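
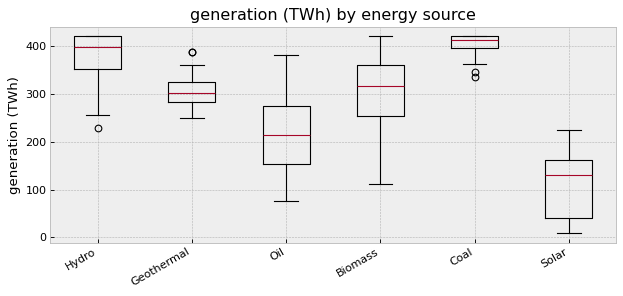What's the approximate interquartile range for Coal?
Q3 ≈ 425, Q1 ≈ 400; IQR ≈ 25.

≈ 25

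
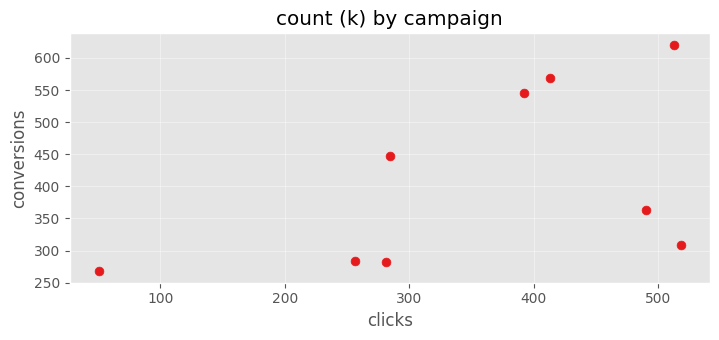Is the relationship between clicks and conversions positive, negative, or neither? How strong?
positive, moderate

Points are positively correlated; moderate (|r| ≈ 0.5).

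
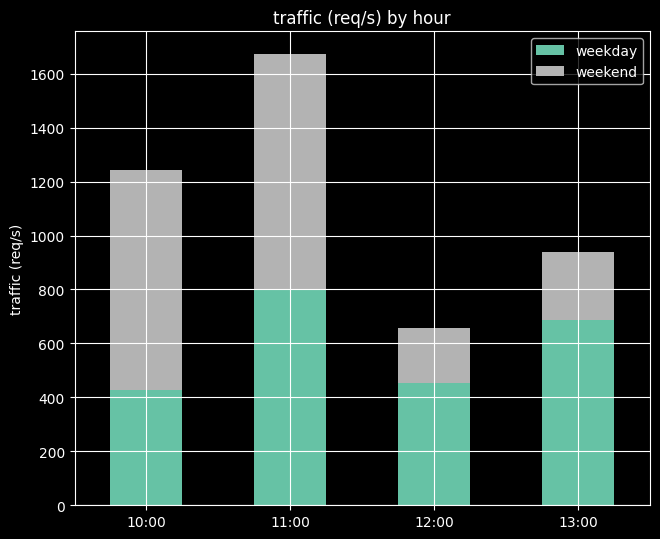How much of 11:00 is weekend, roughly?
weekend top ≈ 1600, bottom ≈ 800; segment ≈ 800.

≈ 800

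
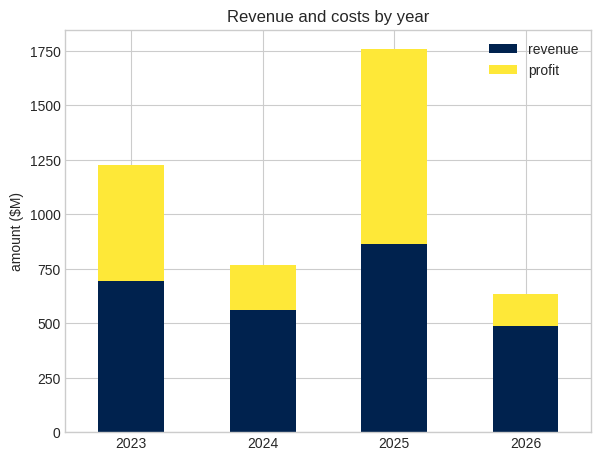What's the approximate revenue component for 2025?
≈ 800

revenue top ≈ 800, bottom ≈ 0; segment ≈ 800.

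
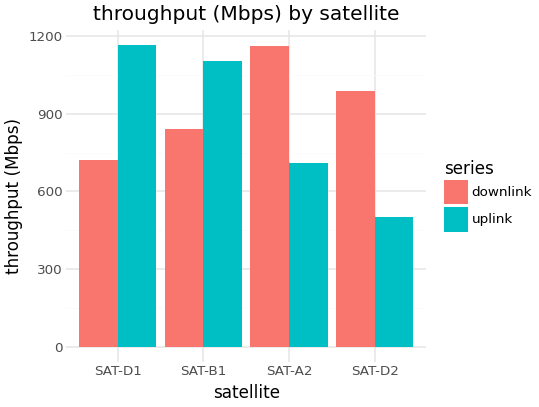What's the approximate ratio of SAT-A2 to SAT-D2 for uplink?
SAT-A2 ≈ 700, SAT-D2 ≈ 500; 700/500 ≈ 1.4.

≈ 1.4×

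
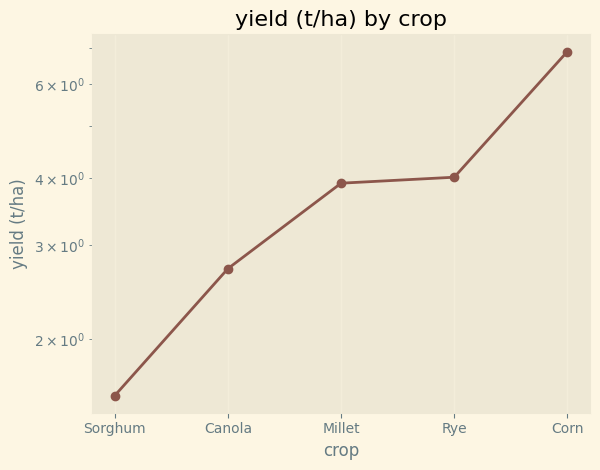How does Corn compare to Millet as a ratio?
Corn ≈ 7.0, Millet ≈ 4.0; 7.0/4.0 ≈ 1.75.

≈ 1.75×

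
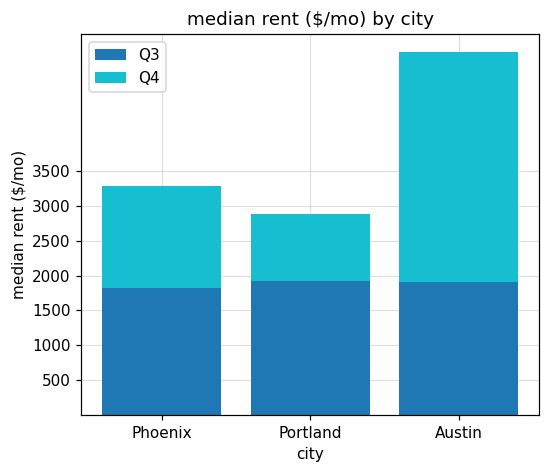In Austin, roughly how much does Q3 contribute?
Q3 top ≈ 2000, bottom ≈ 0; segment ≈ 2000.

≈ 2000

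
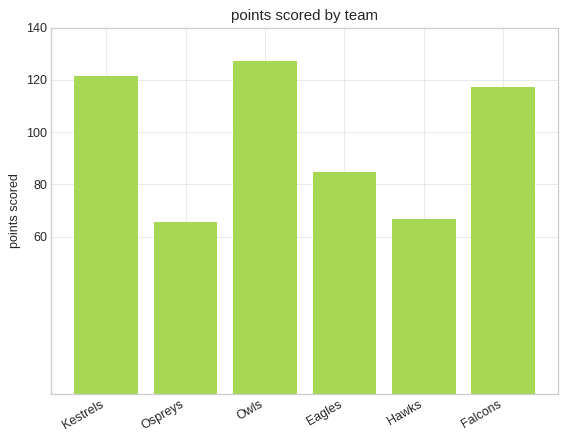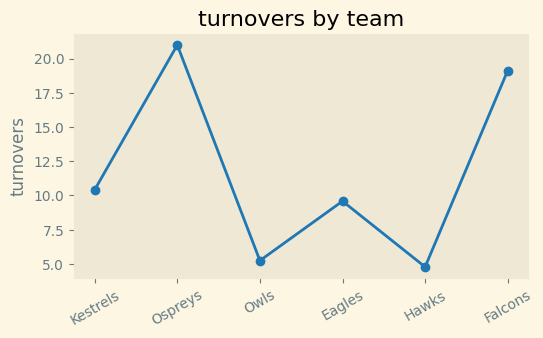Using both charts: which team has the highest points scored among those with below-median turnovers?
Chart 2 median turnovers ≈ 10; below-median teams: Owls, Eagles, Hawks. Among those, Owls has the highest points scored (≈ 120).

Owls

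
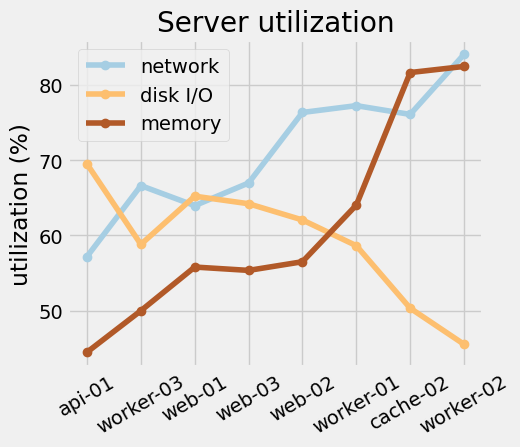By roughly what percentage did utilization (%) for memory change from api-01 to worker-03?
≈ +11.1%

api-01 ≈ 45, worker-03 ≈ 50; (50 − 45) / 45 ≈ +11.1%.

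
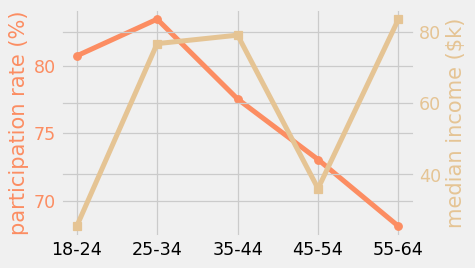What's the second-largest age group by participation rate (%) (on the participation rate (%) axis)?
Top 3 (on the participation rate (%) axis): 25-34 ≈ 84, 18-24 ≈ 80, 35-44 ≈ 78.

18-24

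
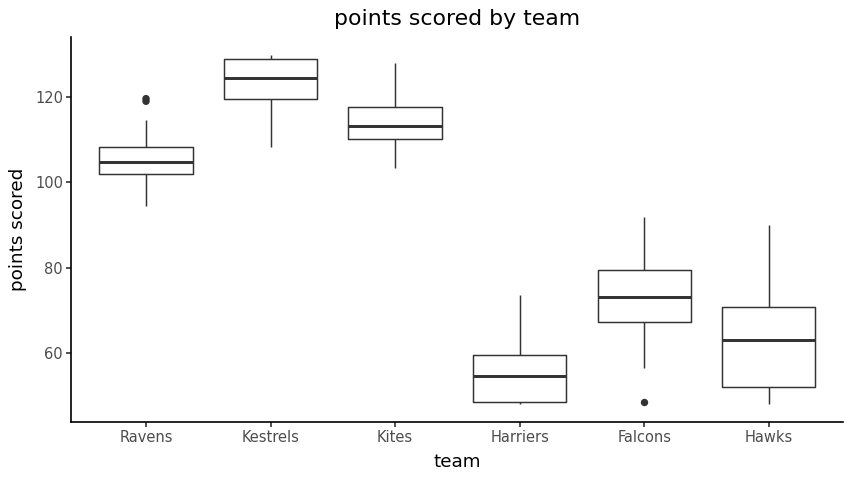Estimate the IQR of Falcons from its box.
≈ 10

Q3 ≈ 80, Q1 ≈ 70; IQR ≈ 10.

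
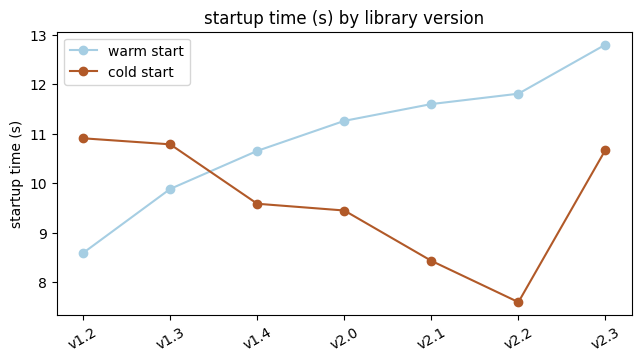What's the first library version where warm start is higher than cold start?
v1.4

v1.3: warm start ≈ 10.0 vs cold start ≈ 11.0 (not yet); v1.4: warm start ≈ 10.5 vs cold start ≈ 9.5 (first crossover).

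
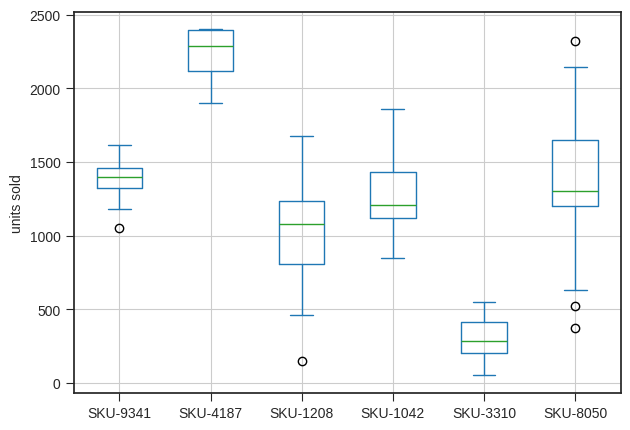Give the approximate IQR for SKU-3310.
Q3 ≈ 400, Q1 ≈ 200; IQR ≈ 200.

≈ 200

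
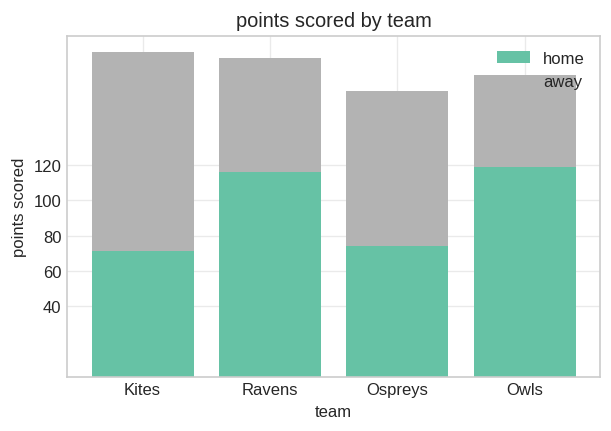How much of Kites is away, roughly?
away top ≈ 180, bottom ≈ 80; segment ≈ 100.

≈ 100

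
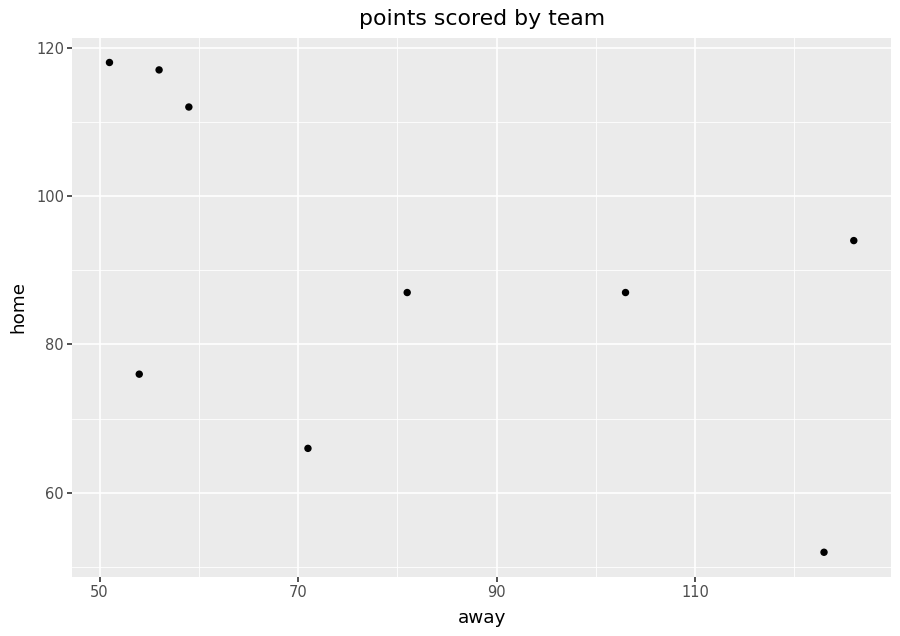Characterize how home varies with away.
Points are negatively correlated; moderate (|r| ≈ 0.5).

negative, moderate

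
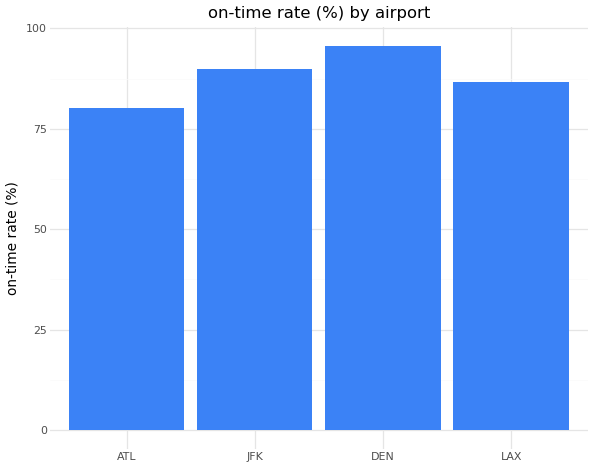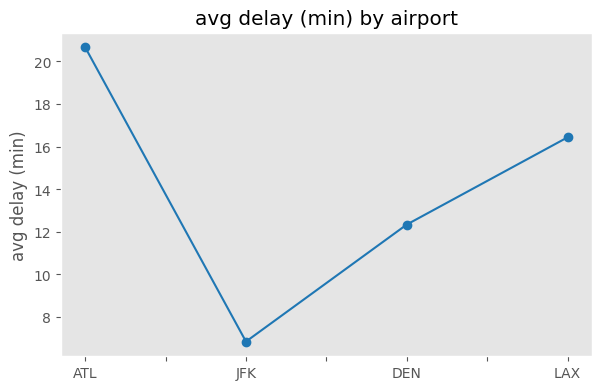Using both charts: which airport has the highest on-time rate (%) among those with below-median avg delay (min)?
DEN

Chart 2 median avg delay (min) ≈ 14; below-median airports: JFK, DEN. Among those, DEN has the highest on-time rate (%) (≈ 100).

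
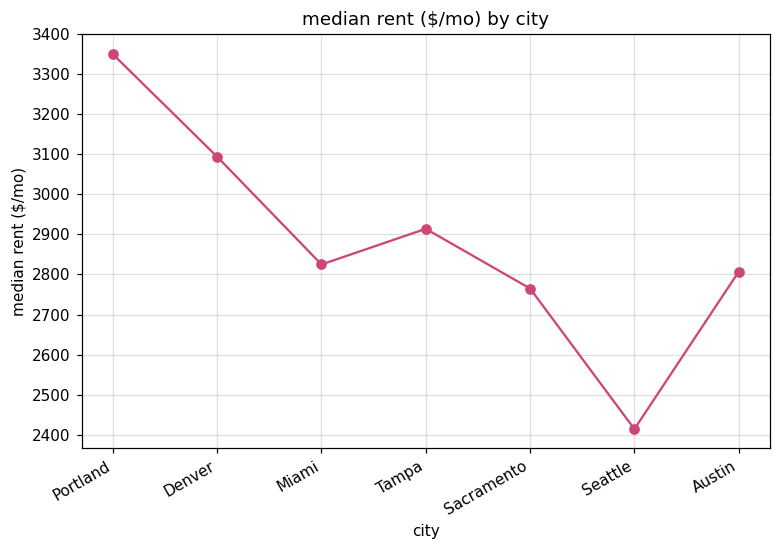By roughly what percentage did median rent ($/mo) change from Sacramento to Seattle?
Sacramento ≈ 2800, Seattle ≈ 2400; (2400 − 2800) / 2800 ≈ -14.3%.

≈ -14.3%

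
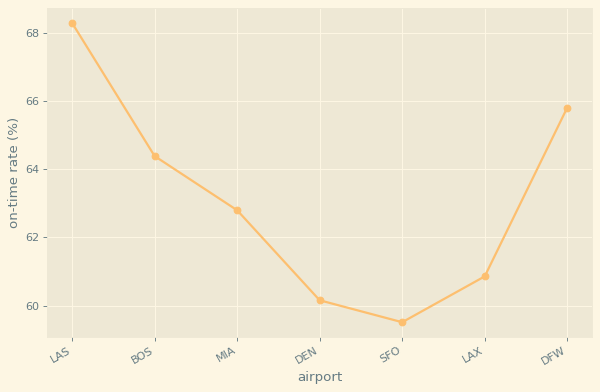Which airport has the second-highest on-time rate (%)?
DFW

Top 3: LAS ≈ 68, DFW ≈ 66, BOS ≈ 64.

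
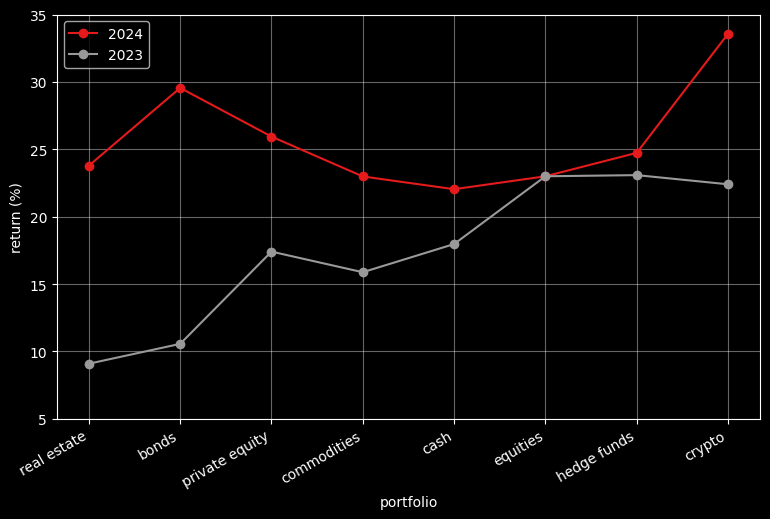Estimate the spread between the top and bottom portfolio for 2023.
Max hedge funds ≈ 25, min real estate ≈ 10; range ≈ 15.

≈ 15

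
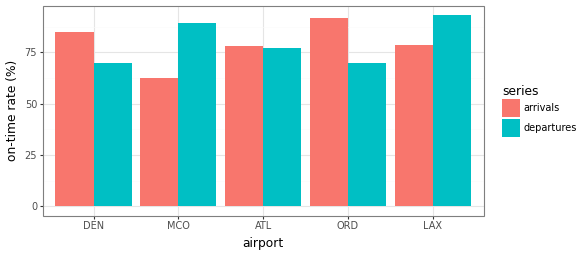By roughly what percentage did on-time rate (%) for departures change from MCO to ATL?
≈ -11.1%

MCO ≈ 90, ATL ≈ 80; (80 − 90) / 90 ≈ -11.1%.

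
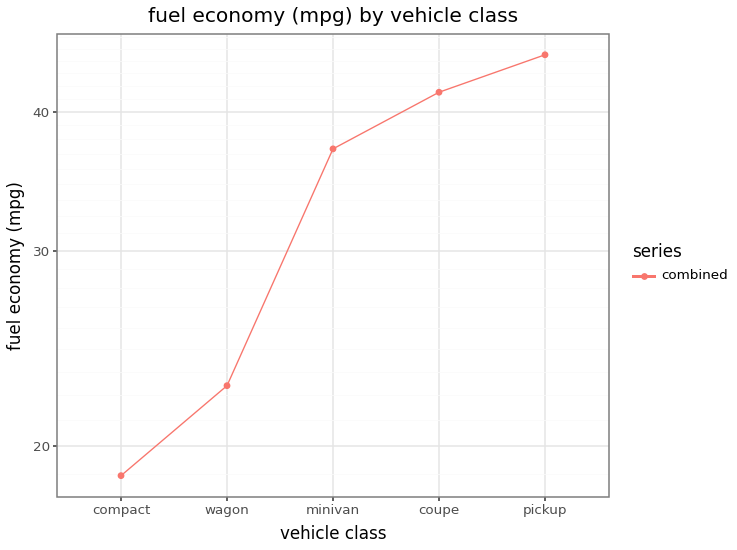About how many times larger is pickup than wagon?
≈ 1.8×

pickup ≈ 45, wagon ≈ 25; 45/25 ≈ 1.8.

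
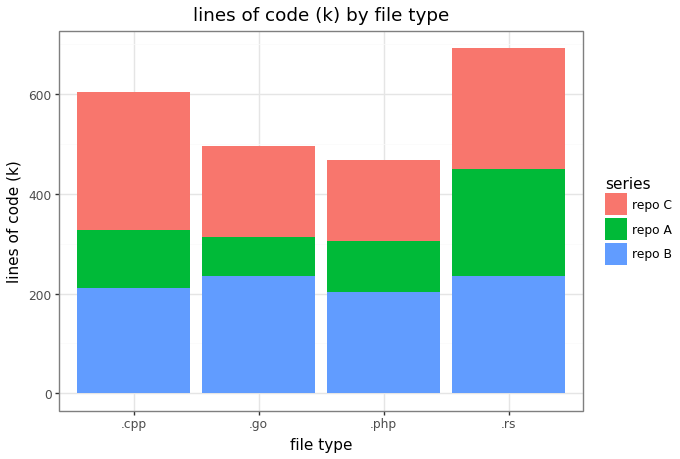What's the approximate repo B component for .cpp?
≈ 200

repo B top ≈ 200, bottom ≈ 0; segment ≈ 200.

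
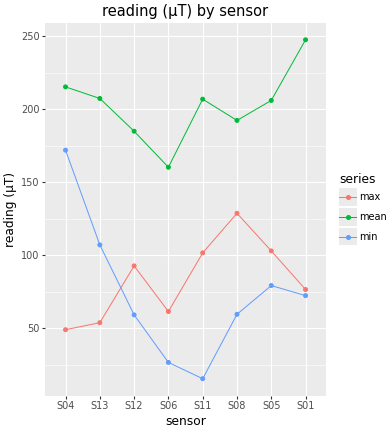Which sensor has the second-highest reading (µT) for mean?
Top 3 for mean: S01 ≈ 240, S04 ≈ 220, S13 ≈ 200.

S04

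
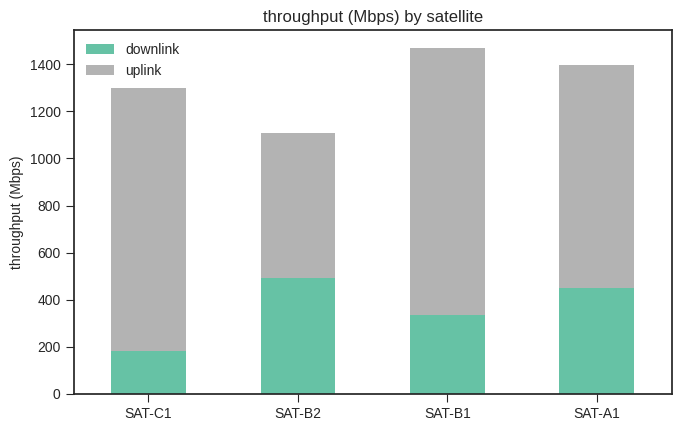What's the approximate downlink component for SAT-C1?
downlink top ≈ 200, bottom ≈ 0; segment ≈ 200.

≈ 200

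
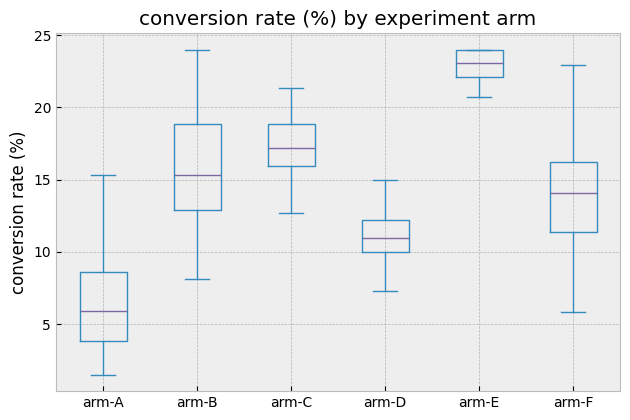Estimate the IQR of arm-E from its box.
Q3 ≈ 24, Q1 ≈ 22; IQR ≈ 2.

≈ 2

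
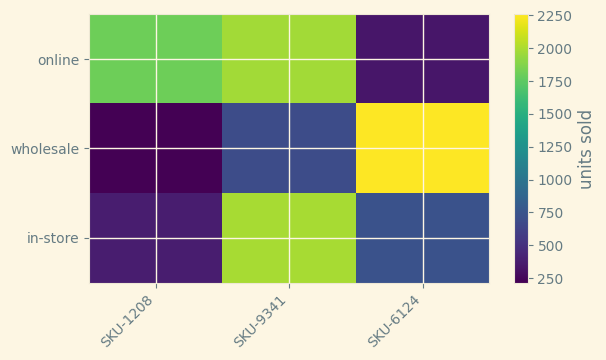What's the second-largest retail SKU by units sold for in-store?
Top 3 for in-store: SKU-9341 ≈ 2000, SKU-6124 ≈ 800, SKU-1208 ≈ 400.

SKU-6124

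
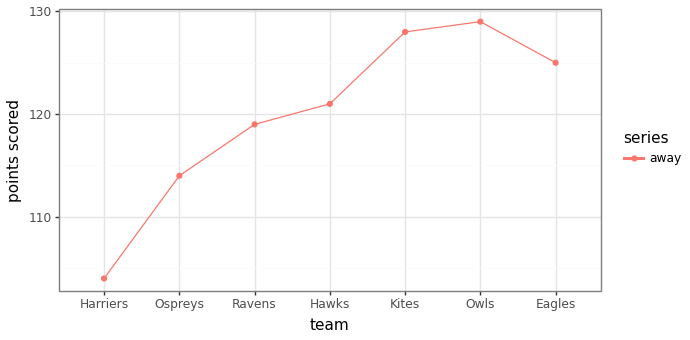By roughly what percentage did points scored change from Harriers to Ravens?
≈ +14.3%

Harriers ≈ 105, Ravens ≈ 120; (120 − 105) / 105 ≈ +14.3%.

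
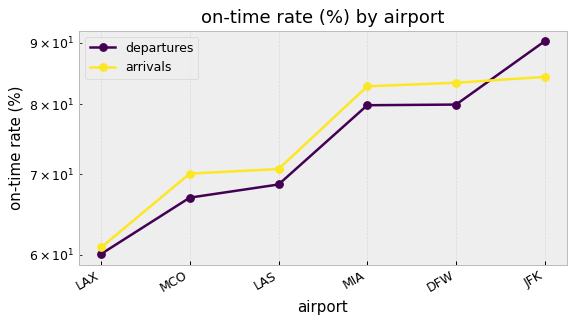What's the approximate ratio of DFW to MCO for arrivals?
DFW ≈ 85, MCO ≈ 70; 85/70 ≈ 1.21.

≈ 1.21×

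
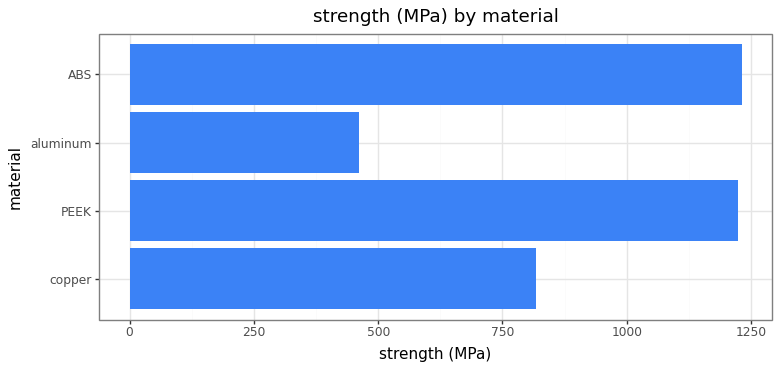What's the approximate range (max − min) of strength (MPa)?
Max ABS ≈ 1200, min aluminum ≈ 400; range ≈ 800.

≈ 800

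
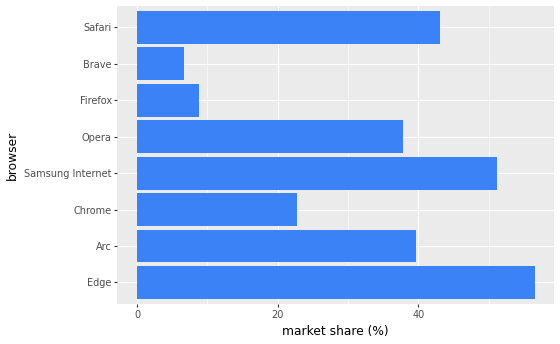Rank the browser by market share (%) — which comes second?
Samsung Internet

Top 3: Edge ≈ 55, Samsung Internet ≈ 50, Safari ≈ 45.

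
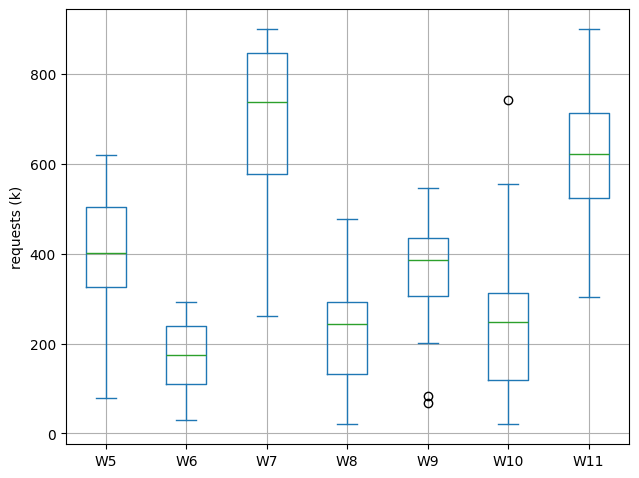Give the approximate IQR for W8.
≈ 150

Q3 ≈ 300, Q1 ≈ 150; IQR ≈ 150.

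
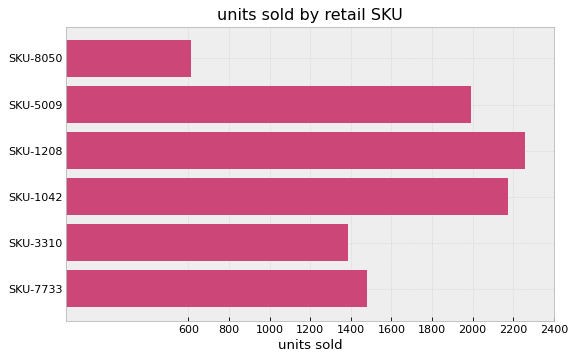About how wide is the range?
≈ 1600

Max SKU-1208 ≈ 2200, min SKU-8050 ≈ 600; range ≈ 1600.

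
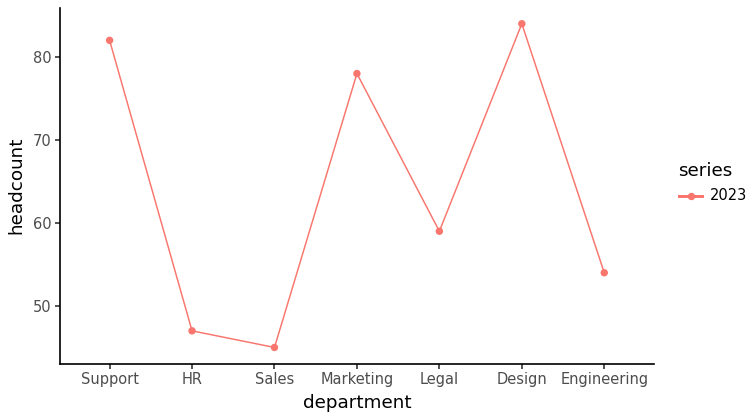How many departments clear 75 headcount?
Above 75: Support, Marketing, Design.

3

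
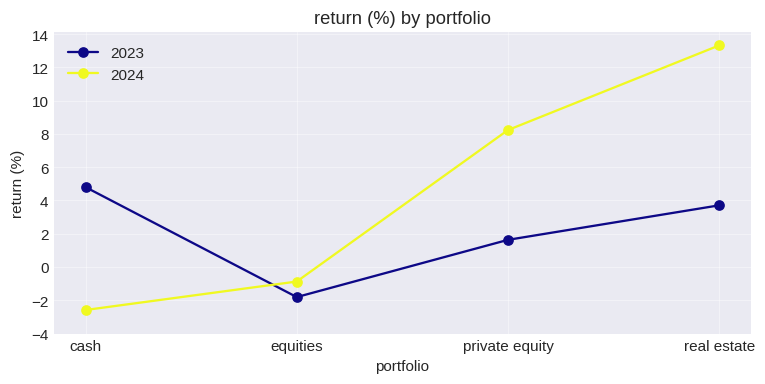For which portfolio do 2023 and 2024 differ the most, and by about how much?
real estate: 2023 ≈ 4, 2024 ≈ 14 → gap ≈ 10. Next-largest (cash) is only ≈ 6.

real estate, ≈ 10 %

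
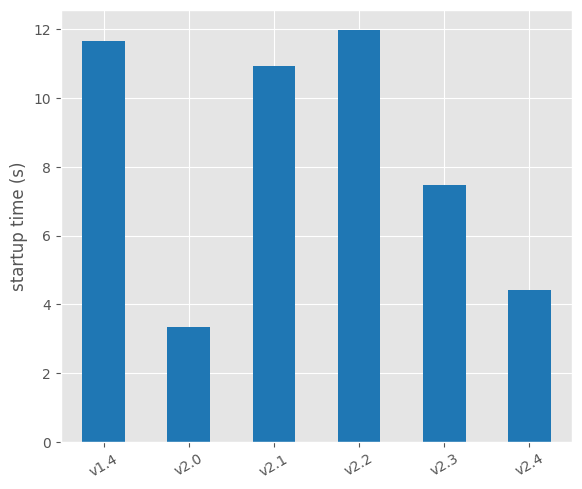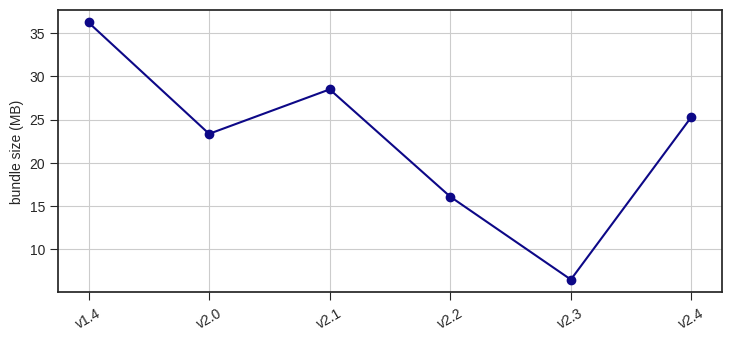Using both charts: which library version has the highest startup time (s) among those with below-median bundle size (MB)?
v2.2

Chart 2 median bundle size (MB) ≈ 25; below-median library versions: v2.0, v2.2, v2.3. Among those, v2.2 has the highest startup time (s) (≈ 12).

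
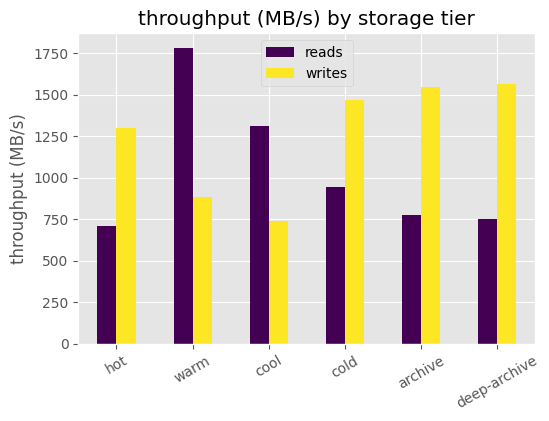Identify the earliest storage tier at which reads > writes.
warm

hot: reads ≈ 800 vs writes ≈ 1400 (not yet); warm: reads ≈ 1800 vs writes ≈ 800 (first crossover).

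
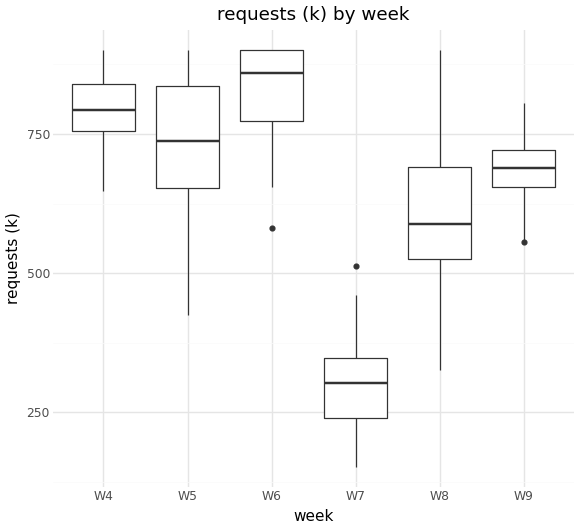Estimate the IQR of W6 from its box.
≈ 150

Q3 ≈ 900, Q1 ≈ 750; IQR ≈ 150.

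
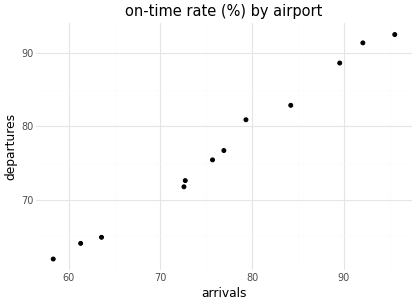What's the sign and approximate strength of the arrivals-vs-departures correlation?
Points are positively correlated; strong (|r| ≈ 1.0).

positive, strong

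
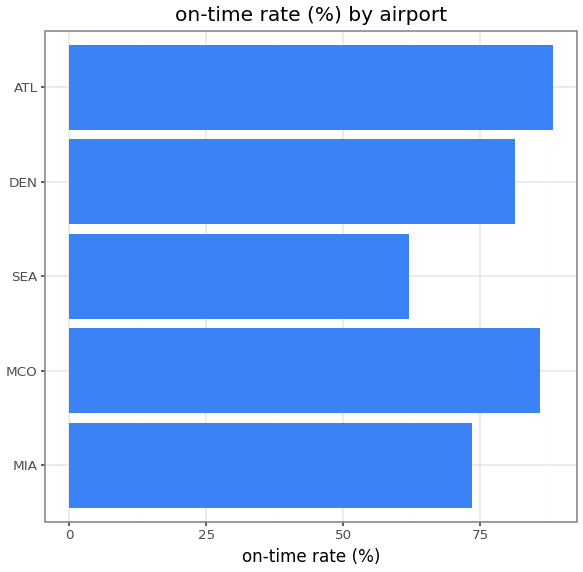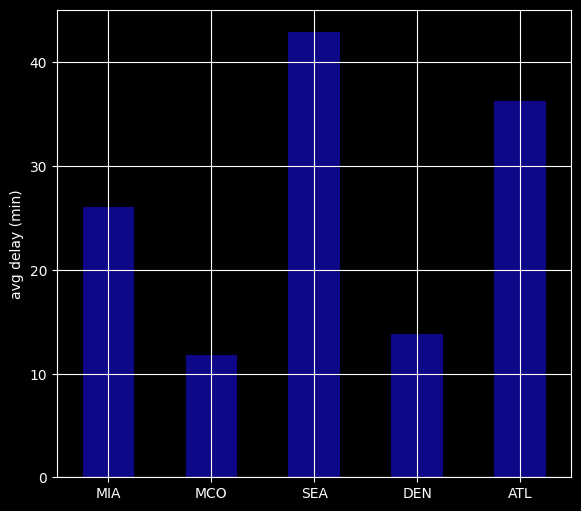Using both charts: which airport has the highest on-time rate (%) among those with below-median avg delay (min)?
MCO

Chart 2 median avg delay (min) ≈ 25; below-median airports: MCO, DEN. Among those, MCO has the highest on-time rate (%) (≈ 90).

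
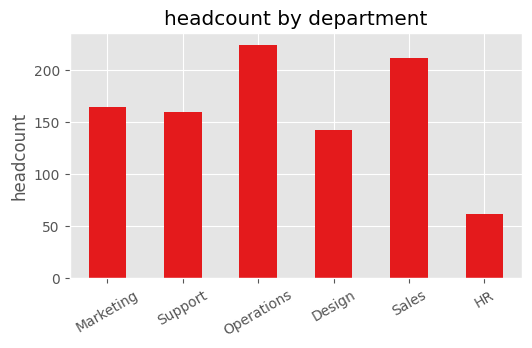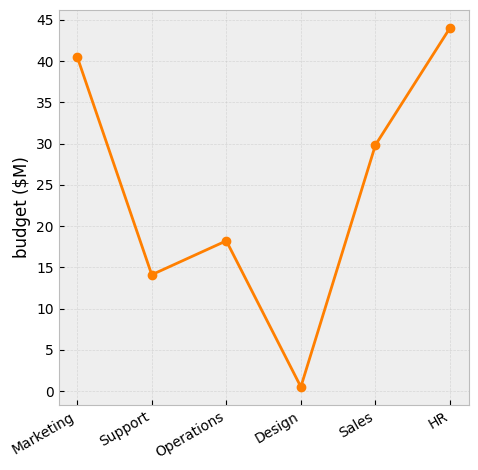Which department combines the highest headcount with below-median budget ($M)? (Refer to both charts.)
Operations

Chart 2 median budget ($M) ≈ 25; below-median departments: Support, Operations, Design. Among those, Operations has the highest headcount (≈ 225).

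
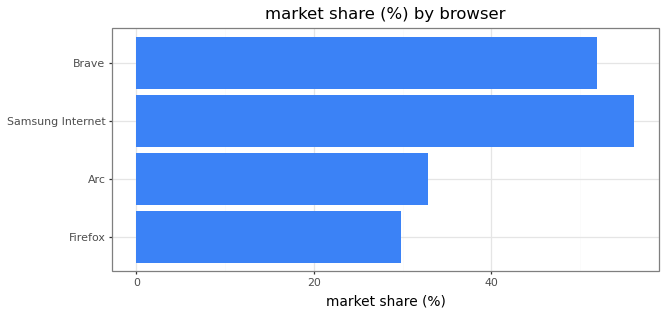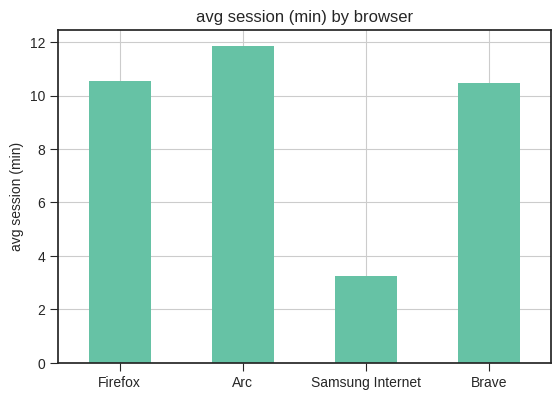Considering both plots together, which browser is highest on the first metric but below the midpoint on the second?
Samsung Internet

Chart 2 median avg session (min) ≈ 10; below-median browsers: Samsung Internet, Brave. Among those, Samsung Internet has the highest market share (%) (≈ 60).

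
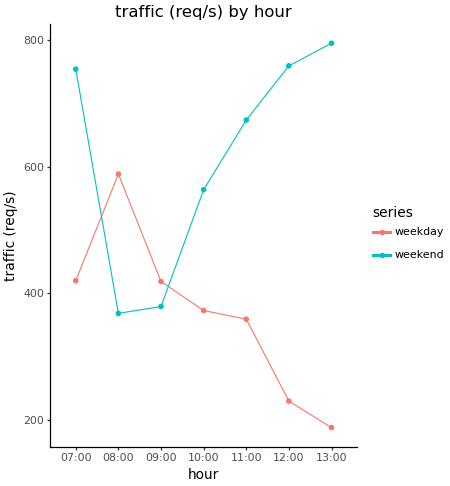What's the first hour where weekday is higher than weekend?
07:00: weekday ≈ 400 vs weekend ≈ 800 (not yet); 08:00: weekday ≈ 600 vs weekend ≈ 400 (first crossover).

08:00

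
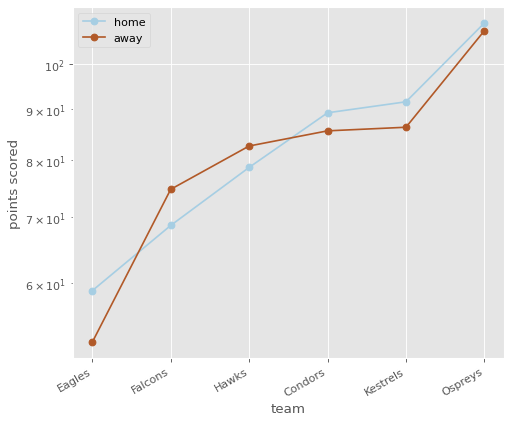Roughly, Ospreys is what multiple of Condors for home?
Ospreys ≈ 110, Condors ≈ 90; 110/90 ≈ 1.22.

≈ 1.22×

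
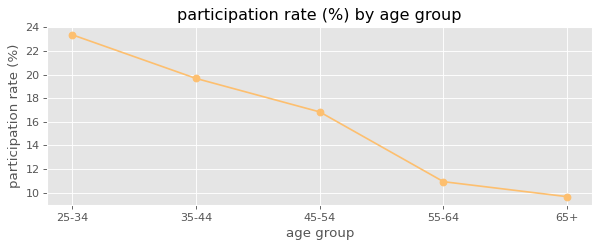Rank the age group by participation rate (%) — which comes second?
Top 3: 25-34 ≈ 24, 35-44 ≈ 20, 45-54 ≈ 16.

35-44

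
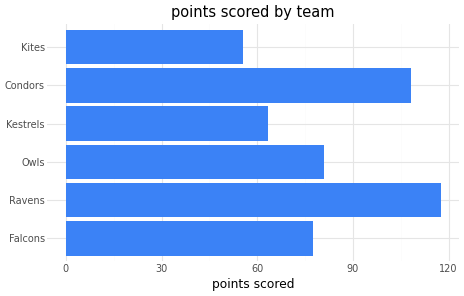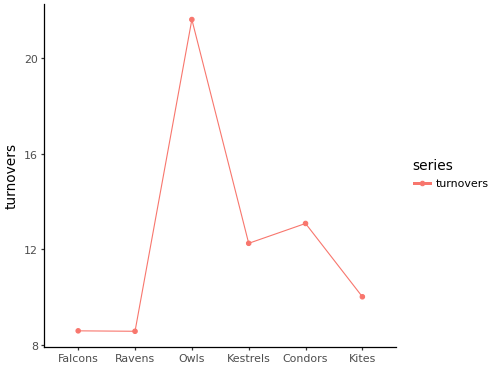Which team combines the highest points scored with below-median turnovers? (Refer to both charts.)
Ravens

Chart 2 median turnovers ≈ 12; below-median teams: Falcons, Ravens, Kites. Among those, Ravens has the highest points scored (≈ 120).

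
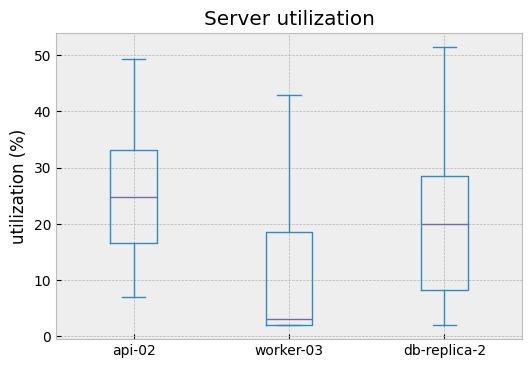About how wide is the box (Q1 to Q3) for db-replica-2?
≈ 20

Q3 ≈ 28, Q1 ≈ 8; IQR ≈ 20.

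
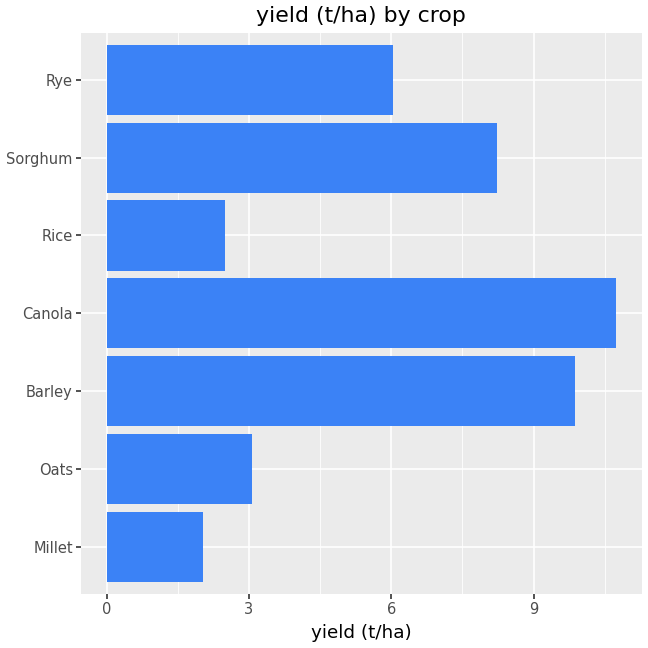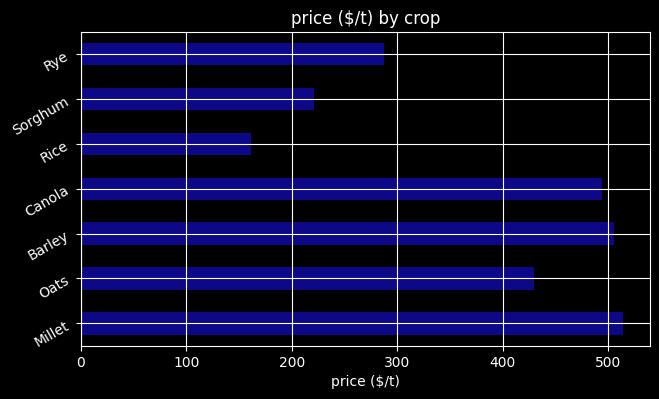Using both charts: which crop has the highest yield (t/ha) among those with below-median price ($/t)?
Sorghum

Chart 2 median price ($/t) ≈ 450; below-median crops: Rice, Sorghum, Rye. Among those, Sorghum has the highest yield (t/ha) (≈ 8).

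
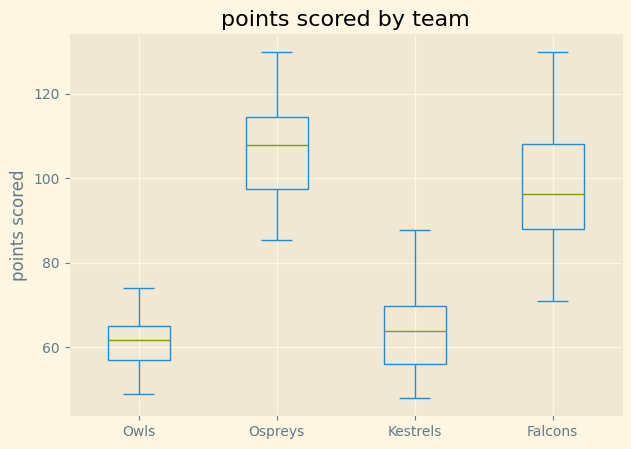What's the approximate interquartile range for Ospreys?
≈ 20

Q3 ≈ 115, Q1 ≈ 95; IQR ≈ 20.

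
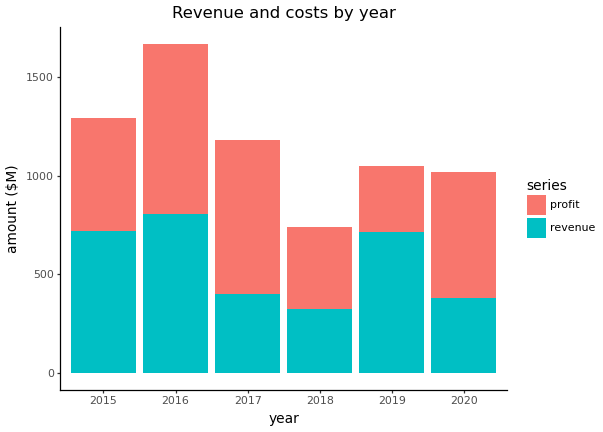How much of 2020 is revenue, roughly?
≈ 400

revenue top ≈ 400, bottom ≈ 0; segment ≈ 400.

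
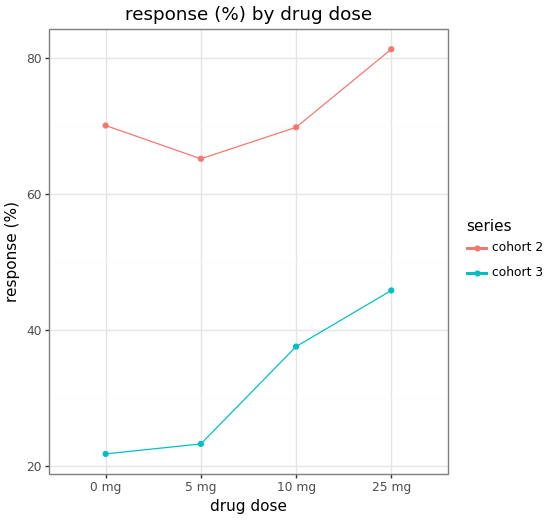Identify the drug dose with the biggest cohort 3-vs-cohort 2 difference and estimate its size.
0 mg: cohort 3 ≈ 20, cohort 2 ≈ 70 → gap ≈ 50. Next-largest (5 mg) is only ≈ 40.

0 mg, ≈ 50 %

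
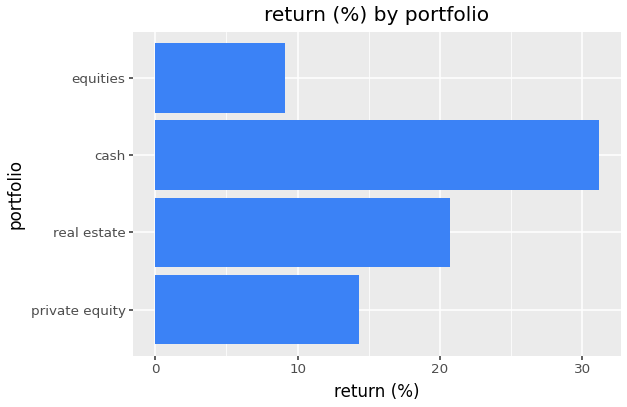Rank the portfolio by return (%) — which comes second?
real estate

Top 3: cash ≈ 30, real estate ≈ 20, private equity ≈ 15.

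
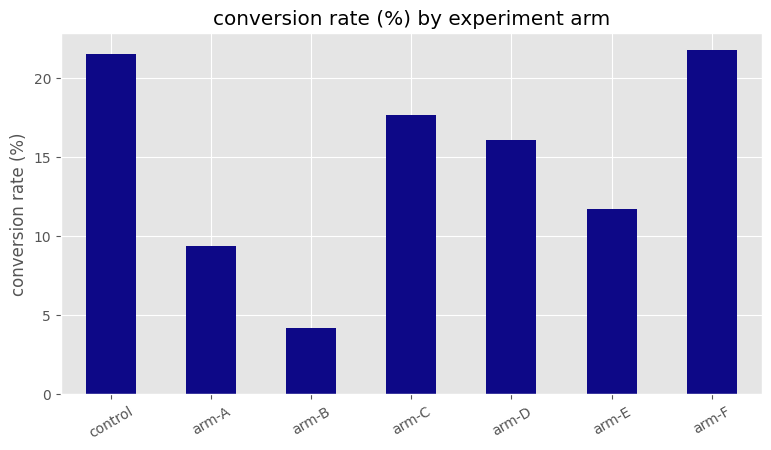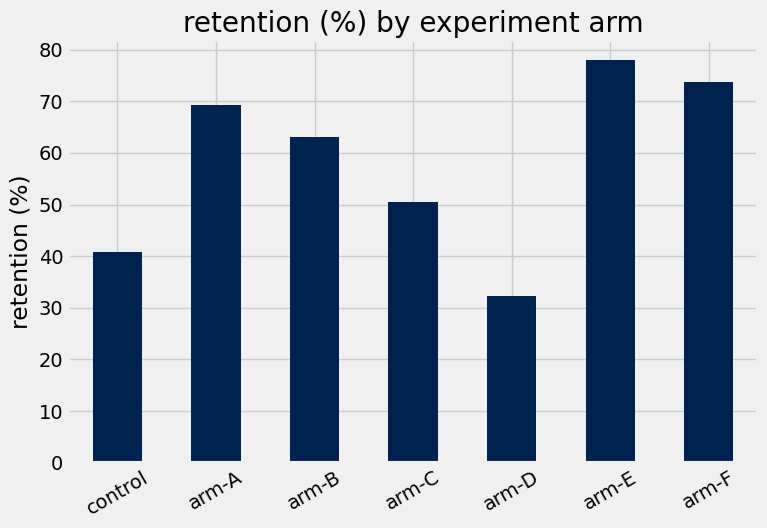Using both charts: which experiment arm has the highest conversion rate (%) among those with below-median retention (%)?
control

Chart 2 median retention (%) ≈ 60; below-median experiment arms: control, arm-C, arm-D. Among those, control has the highest conversion rate (%) (≈ 22).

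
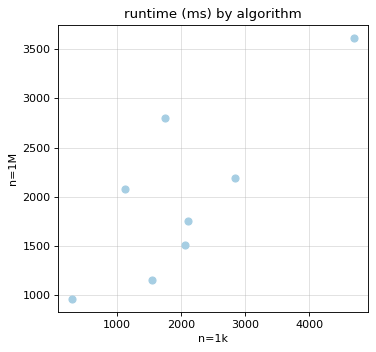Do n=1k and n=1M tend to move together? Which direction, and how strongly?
positive, strong

Points are positively correlated; strong (|r| ≈ 0.8).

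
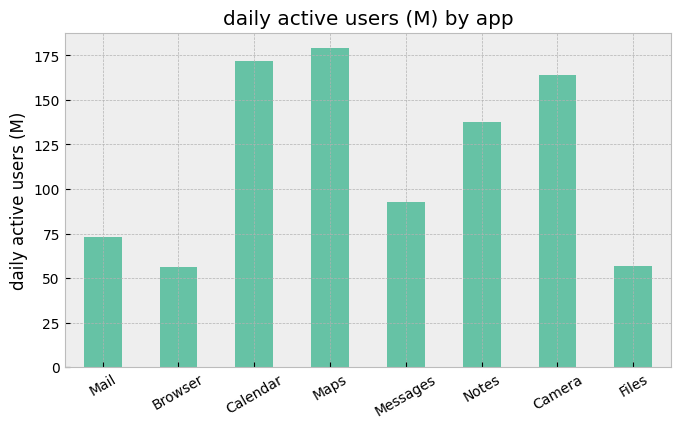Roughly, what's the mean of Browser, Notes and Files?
≈ 87

(60 + 140 + 60) / 3 ≈ 87.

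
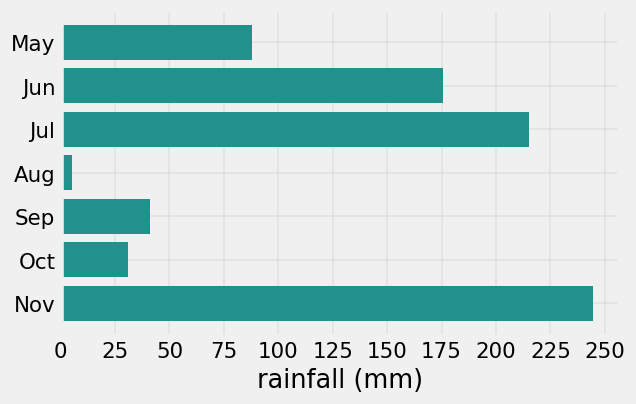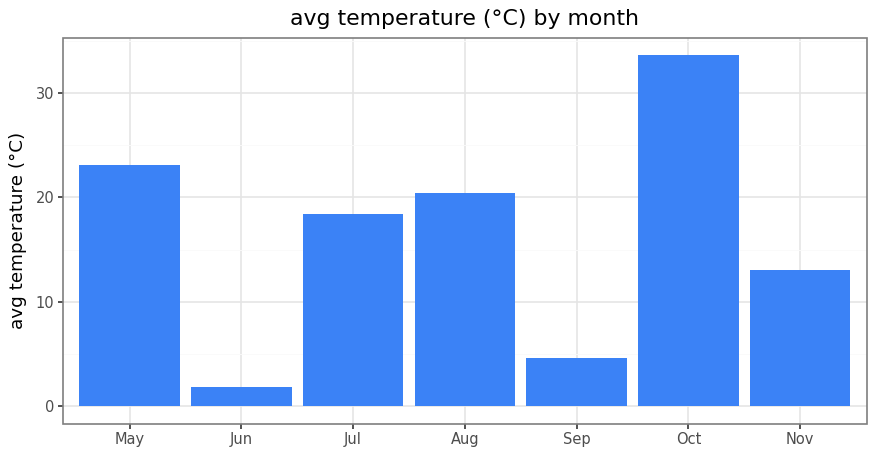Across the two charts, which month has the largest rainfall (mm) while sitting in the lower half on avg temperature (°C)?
Chart 2 median avg temperature (°C) ≈ 20; below-median months: Jun, Sep, Nov. Among those, Nov has the highest rainfall (mm) (≈ 250).

Nov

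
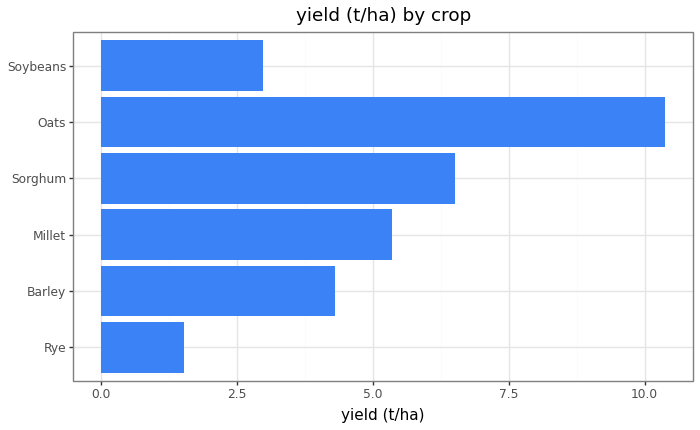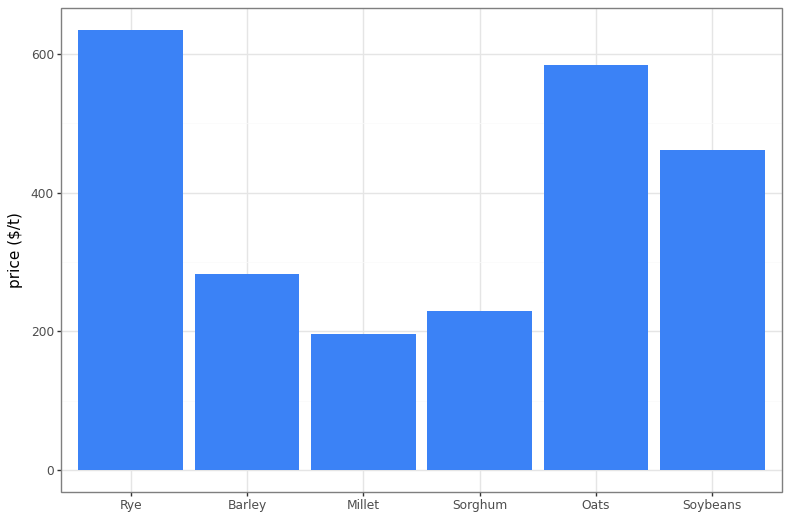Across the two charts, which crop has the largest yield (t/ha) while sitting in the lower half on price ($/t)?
Chart 2 median price ($/t) ≈ 400; below-median crops: Barley, Millet, Sorghum. Among those, Sorghum has the highest yield (t/ha) (≈ 7).

Sorghum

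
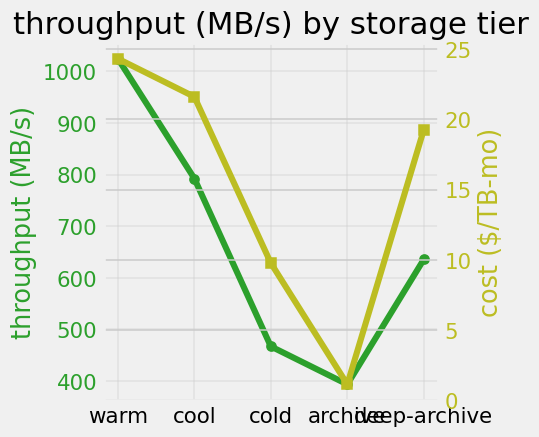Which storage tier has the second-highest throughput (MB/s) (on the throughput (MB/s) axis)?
Top 3 (on the throughput (MB/s) axis): warm ≈ 1000, cool ≈ 800, deep-archive ≈ 600.

cool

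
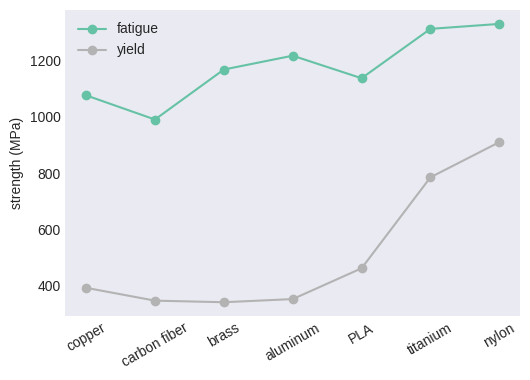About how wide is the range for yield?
≈ 600

Max nylon ≈ 900, min brass ≈ 300; range ≈ 600.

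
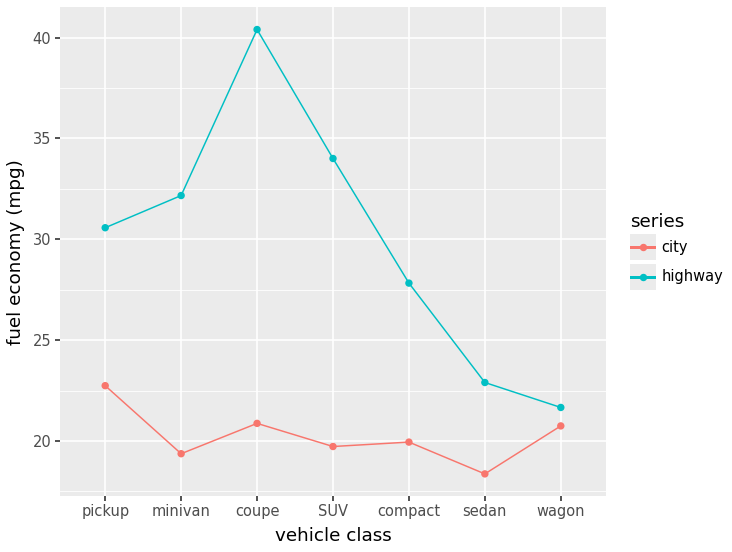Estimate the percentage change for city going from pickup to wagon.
pickup ≈ 22, wagon ≈ 20; (20 − 22) / 22 ≈ -9.1%.

≈ -9.1%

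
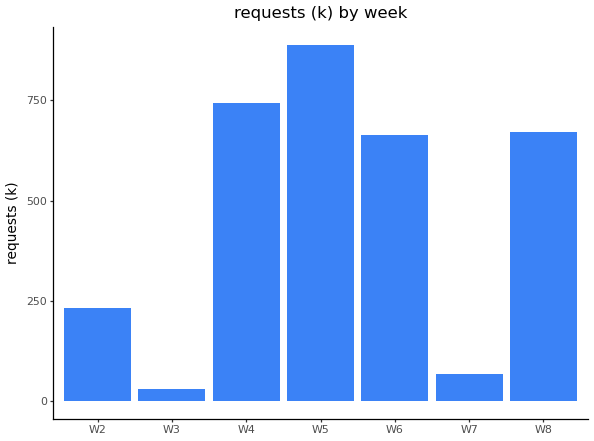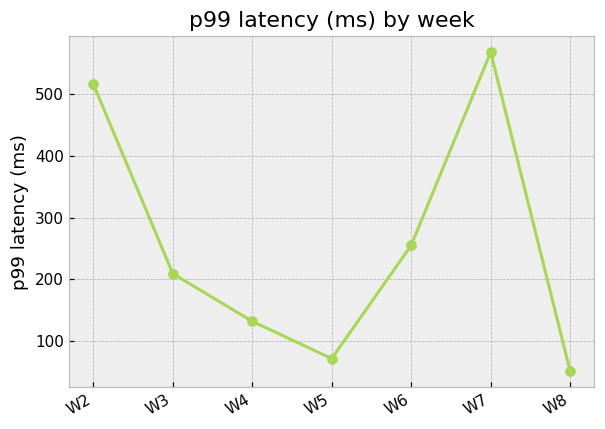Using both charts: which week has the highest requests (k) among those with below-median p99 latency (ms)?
W5

Chart 2 median p99 latency (ms) ≈ 200; below-median weeks: W4, W5, W8. Among those, W5 has the highest requests (k) (≈ 900).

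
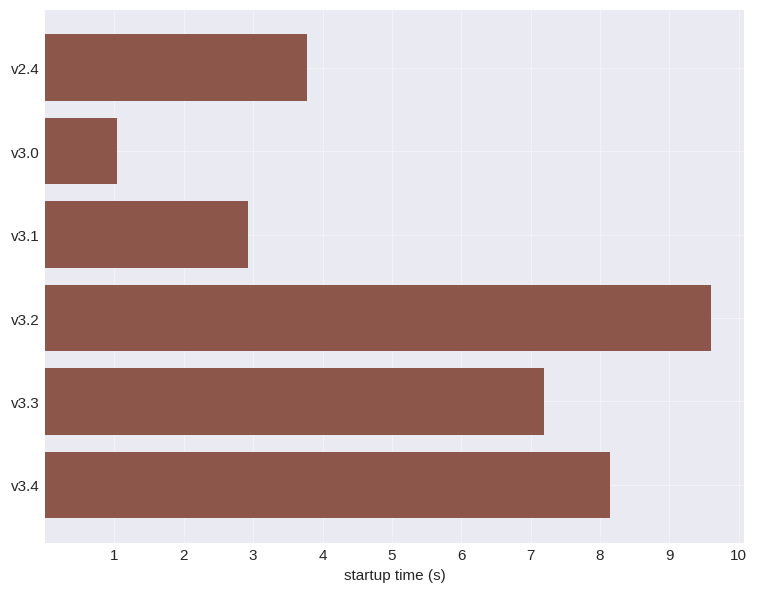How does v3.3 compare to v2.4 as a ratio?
≈ 1.75×

v3.3 ≈ 7, v2.4 ≈ 4; 7/4 ≈ 1.75.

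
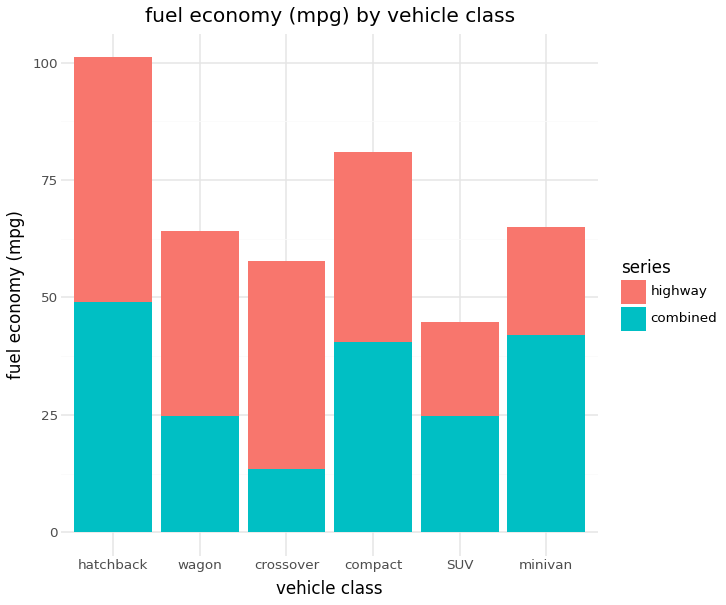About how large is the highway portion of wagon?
≈ 40

highway top ≈ 60, bottom ≈ 20; segment ≈ 40.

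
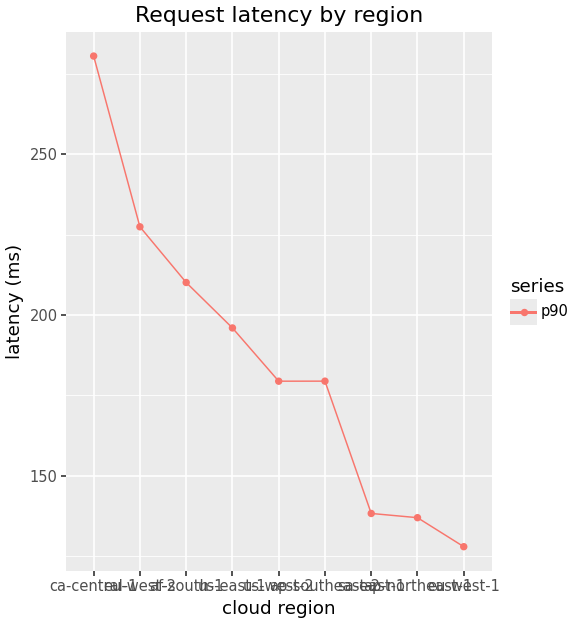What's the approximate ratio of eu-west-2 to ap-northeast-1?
≈ 1.57×

eu-west-2 ≈ 220, ap-northeast-1 ≈ 140; 220/140 ≈ 1.57.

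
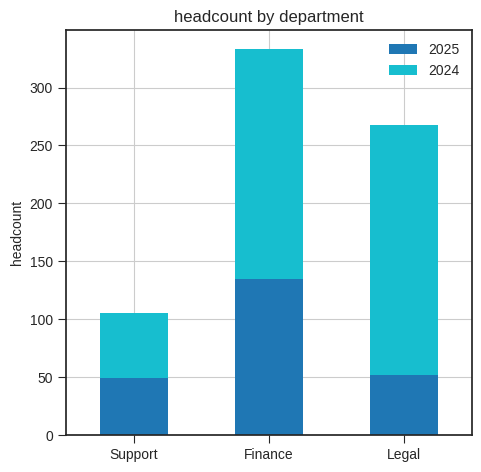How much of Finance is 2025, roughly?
2025 top ≈ 150, bottom ≈ 0; segment ≈ 150.

≈ 150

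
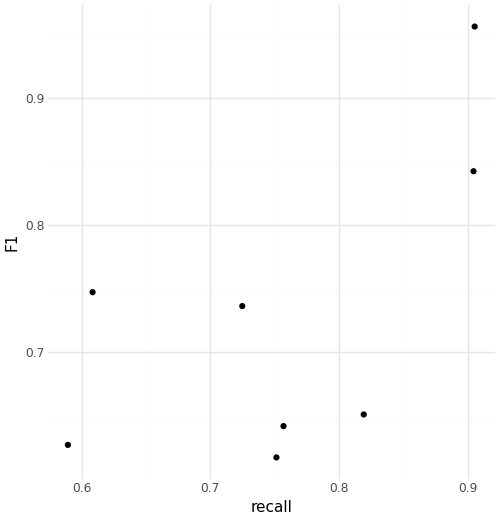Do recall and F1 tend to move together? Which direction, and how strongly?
Points are positively correlated; moderate (|r| ≈ 0.6).

positive, moderate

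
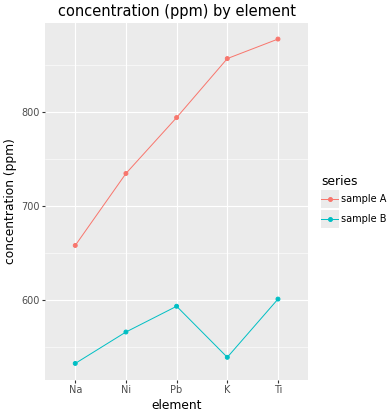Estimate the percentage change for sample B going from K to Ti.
≈ +9.1%

K ≈ 550, Ti ≈ 600; (600 − 550) / 550 ≈ +9.1%.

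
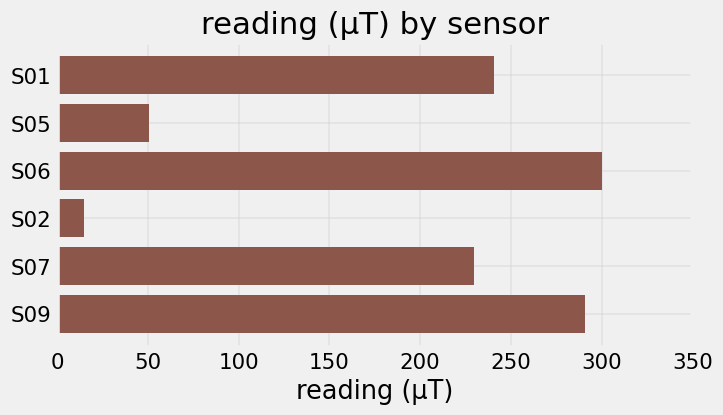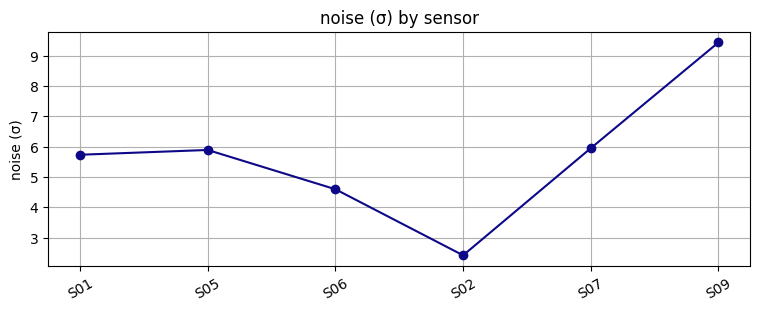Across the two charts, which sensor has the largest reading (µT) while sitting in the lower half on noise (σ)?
S06

Chart 2 median noise (σ) ≈ 6; below-median sensors: S01, S06, S02. Among those, S06 has the highest reading (µT) (≈ 300).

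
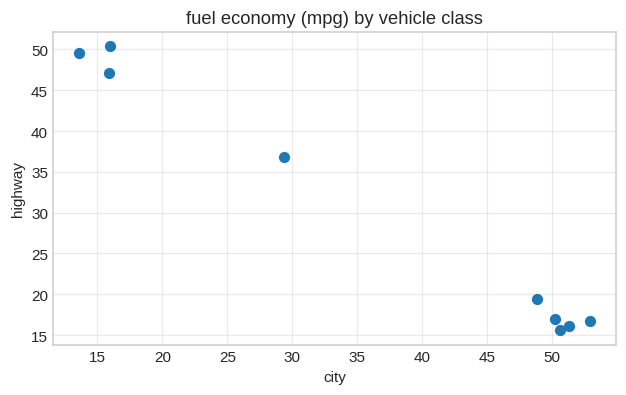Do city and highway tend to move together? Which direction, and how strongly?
Points are negatively correlated; strong (|r| ≈ 1.0).

negative, strong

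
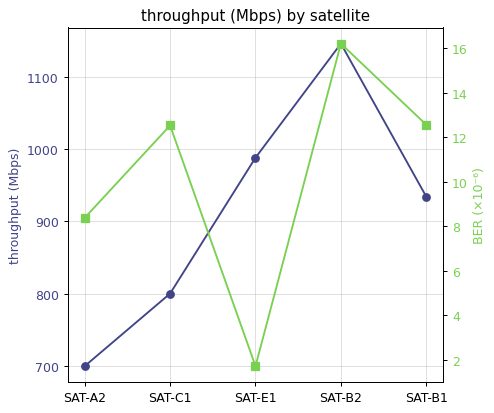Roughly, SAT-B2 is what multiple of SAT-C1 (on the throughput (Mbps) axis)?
≈ 1.44×

SAT-B2 ≈ 1150, SAT-C1 ≈ 800; 1150/800 ≈ 1.44.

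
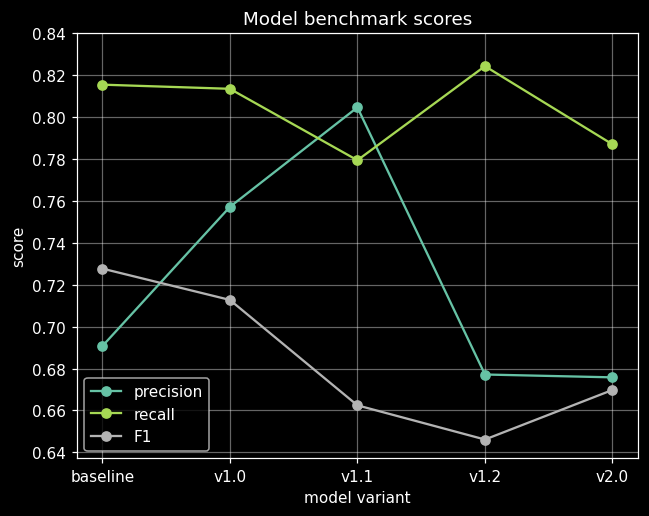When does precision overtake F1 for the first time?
v1.0

baseline: precision ≈ 0.70 vs F1 ≈ 0.72 (not yet); v1.0: precision ≈ 0.76 vs F1 ≈ 0.72 (first crossover).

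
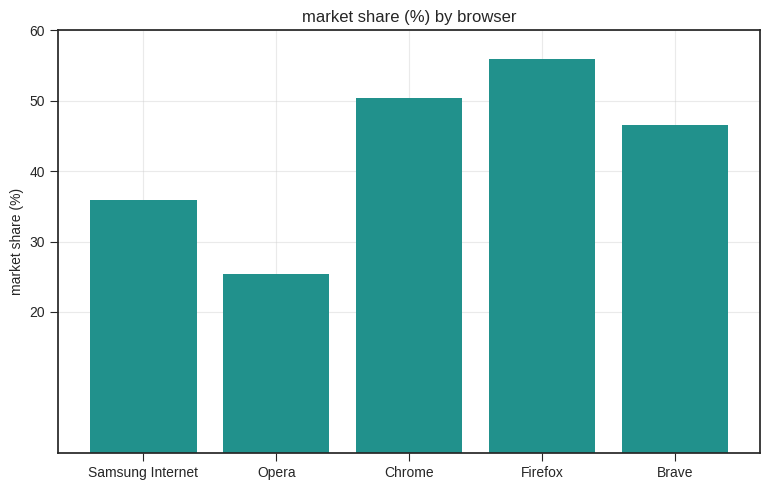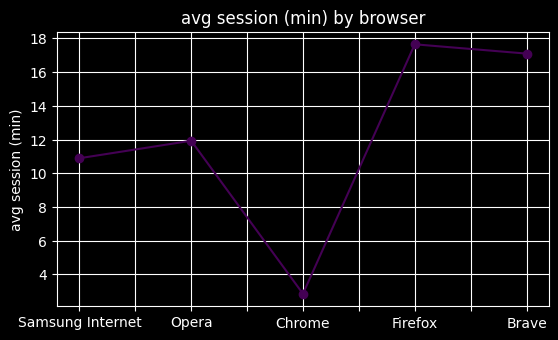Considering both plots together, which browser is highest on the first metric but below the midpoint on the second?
Chart 2 median avg session (min) ≈ 12; below-median browsers: Samsung Internet, Chrome. Among those, Chrome has the highest market share (%) (≈ 50).

Chrome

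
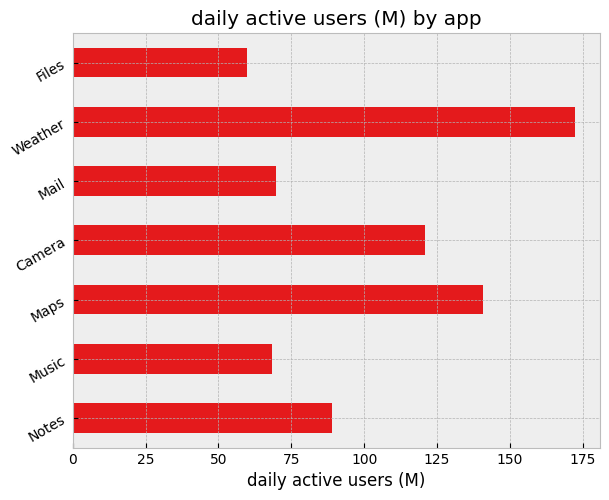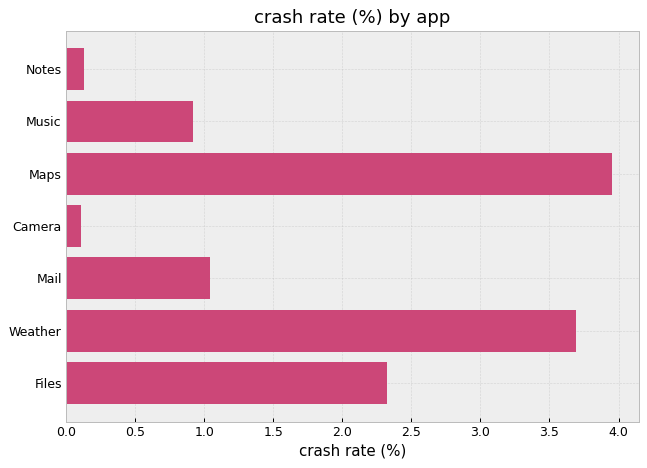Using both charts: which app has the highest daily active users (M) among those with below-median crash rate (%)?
Chart 2 median crash rate (%) ≈ 1; below-median apps: Notes, Music, Camera. Among those, Camera has the highest daily active users (M) (≈ 120).

Camera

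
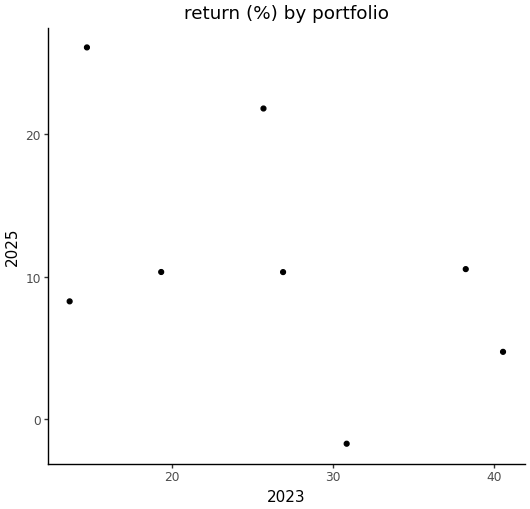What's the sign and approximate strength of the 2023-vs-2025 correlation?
negative, moderate

Points are negatively correlated; moderate (|r| ≈ 0.5).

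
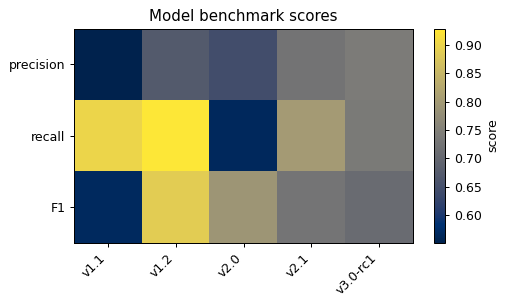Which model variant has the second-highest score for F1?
Top 3 for F1: v1.2 ≈ 0.90, v2.0 ≈ 0.80, v2.1 ≈ 0.75.

v2.0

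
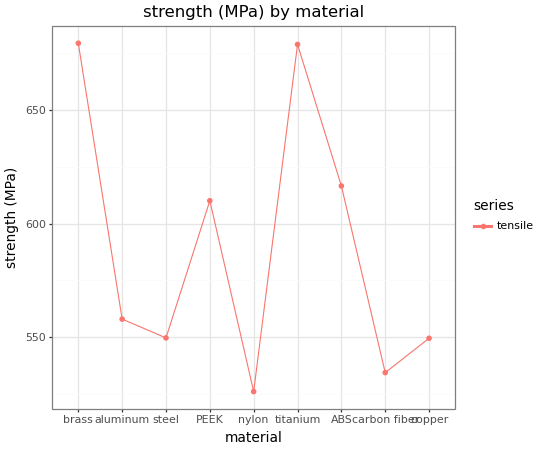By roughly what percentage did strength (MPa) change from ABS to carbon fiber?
≈ -12.9%

ABS ≈ 620, carbon fiber ≈ 540; (540 − 620) / 620 ≈ -12.9%.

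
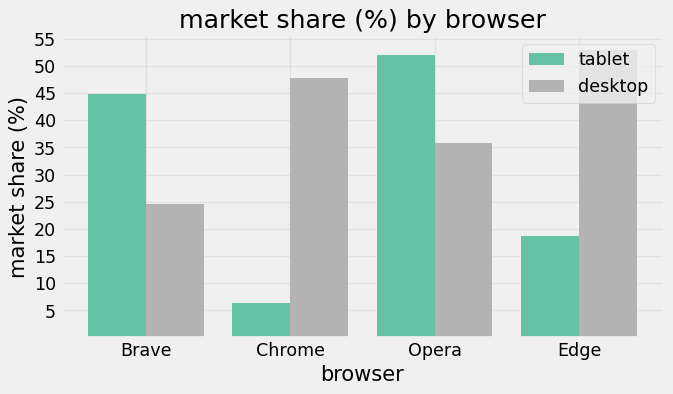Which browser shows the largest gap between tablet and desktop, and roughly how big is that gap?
Chrome: tablet ≈ 5, desktop ≈ 50 → gap ≈ 45. Next-largest (Edge) is only ≈ 35.

Chrome, ≈ 45 %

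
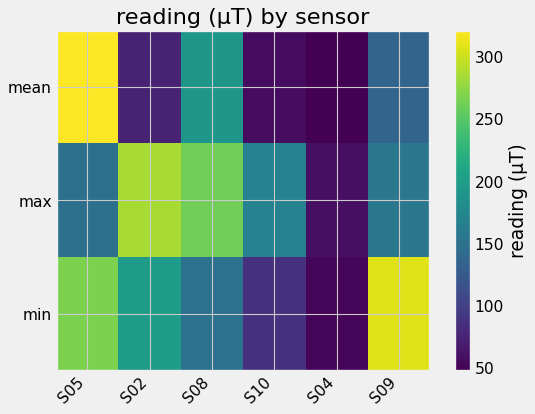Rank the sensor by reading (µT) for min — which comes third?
S02

Top 4 for min: S09 ≈ 300, S05 ≈ 275, S02 ≈ 200, S08 ≈ 150.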